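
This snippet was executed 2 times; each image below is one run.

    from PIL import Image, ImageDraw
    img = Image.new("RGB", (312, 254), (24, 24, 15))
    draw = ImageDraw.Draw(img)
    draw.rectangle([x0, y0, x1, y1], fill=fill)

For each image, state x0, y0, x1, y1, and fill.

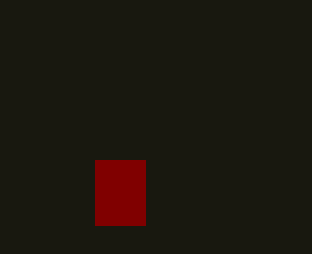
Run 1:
x0 = 95, y0 = 160, x1 = 145, y1 = 225, fill = 'maroon'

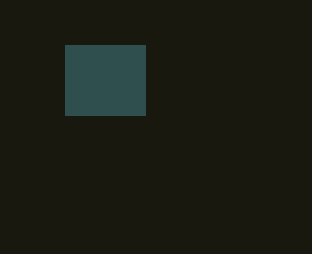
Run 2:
x0 = 65, y0 = 45, x1 = 145, y1 = 115, fill = 'darkslategray'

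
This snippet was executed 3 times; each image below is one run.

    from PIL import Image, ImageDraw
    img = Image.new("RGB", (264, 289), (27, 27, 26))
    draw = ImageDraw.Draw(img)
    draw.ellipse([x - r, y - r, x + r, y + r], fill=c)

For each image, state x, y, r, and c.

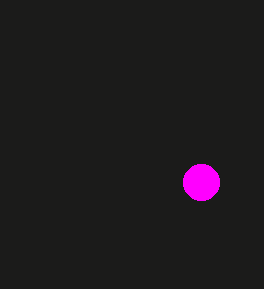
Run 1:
x = 201
y = 182
r = 18
c = 'magenta'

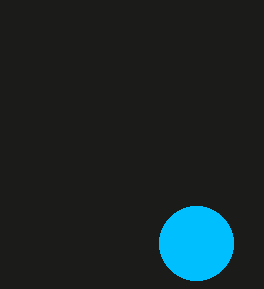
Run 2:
x = 196
y = 243
r = 37
c = 'deepskyblue'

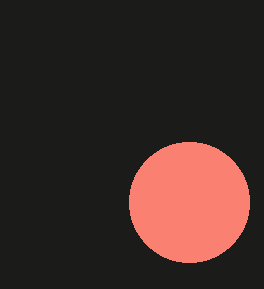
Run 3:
x = 189, y = 202, r = 60, c = 'salmon'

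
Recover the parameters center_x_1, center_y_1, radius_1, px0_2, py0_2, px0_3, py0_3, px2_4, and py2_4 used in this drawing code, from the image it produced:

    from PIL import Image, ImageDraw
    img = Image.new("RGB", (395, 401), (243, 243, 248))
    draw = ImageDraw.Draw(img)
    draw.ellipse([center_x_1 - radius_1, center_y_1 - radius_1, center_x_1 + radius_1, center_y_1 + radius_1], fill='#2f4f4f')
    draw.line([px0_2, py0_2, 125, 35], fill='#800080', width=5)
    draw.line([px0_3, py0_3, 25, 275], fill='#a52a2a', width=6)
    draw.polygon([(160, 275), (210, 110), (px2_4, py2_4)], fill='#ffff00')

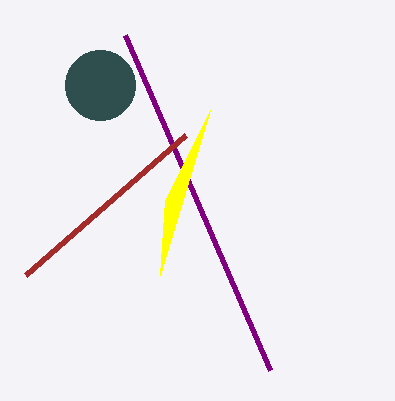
center_x_1 = 100; center_y_1 = 85; radius_1 = 35; px0_2 = 270; py0_2 = 370; px0_3 = 185; py0_3 = 135; px2_4 = 165; py2_4 = 200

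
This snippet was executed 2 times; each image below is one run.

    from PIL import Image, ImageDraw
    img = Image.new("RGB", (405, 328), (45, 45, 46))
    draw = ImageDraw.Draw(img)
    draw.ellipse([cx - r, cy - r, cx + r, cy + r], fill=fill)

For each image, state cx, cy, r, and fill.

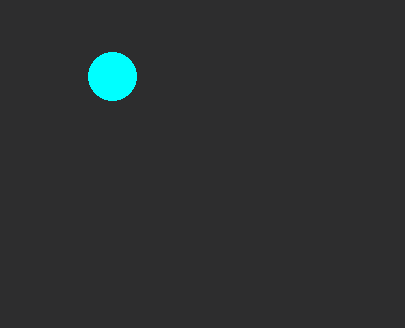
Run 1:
cx = 112, cy = 76, r = 24, fill = 'cyan'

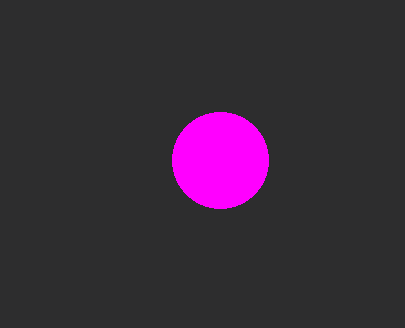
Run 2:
cx = 220
cy = 160
r = 48
fill = 'magenta'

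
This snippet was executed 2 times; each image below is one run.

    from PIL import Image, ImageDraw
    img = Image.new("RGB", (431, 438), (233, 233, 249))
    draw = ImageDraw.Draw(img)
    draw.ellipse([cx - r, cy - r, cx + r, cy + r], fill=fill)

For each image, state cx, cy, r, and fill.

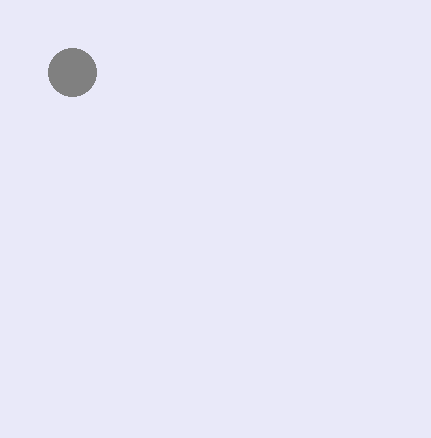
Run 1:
cx = 72
cy = 72
r = 24
fill = 'gray'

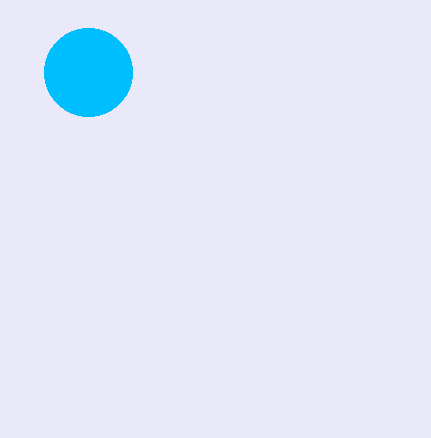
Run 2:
cx = 88
cy = 72
r = 44
fill = 'deepskyblue'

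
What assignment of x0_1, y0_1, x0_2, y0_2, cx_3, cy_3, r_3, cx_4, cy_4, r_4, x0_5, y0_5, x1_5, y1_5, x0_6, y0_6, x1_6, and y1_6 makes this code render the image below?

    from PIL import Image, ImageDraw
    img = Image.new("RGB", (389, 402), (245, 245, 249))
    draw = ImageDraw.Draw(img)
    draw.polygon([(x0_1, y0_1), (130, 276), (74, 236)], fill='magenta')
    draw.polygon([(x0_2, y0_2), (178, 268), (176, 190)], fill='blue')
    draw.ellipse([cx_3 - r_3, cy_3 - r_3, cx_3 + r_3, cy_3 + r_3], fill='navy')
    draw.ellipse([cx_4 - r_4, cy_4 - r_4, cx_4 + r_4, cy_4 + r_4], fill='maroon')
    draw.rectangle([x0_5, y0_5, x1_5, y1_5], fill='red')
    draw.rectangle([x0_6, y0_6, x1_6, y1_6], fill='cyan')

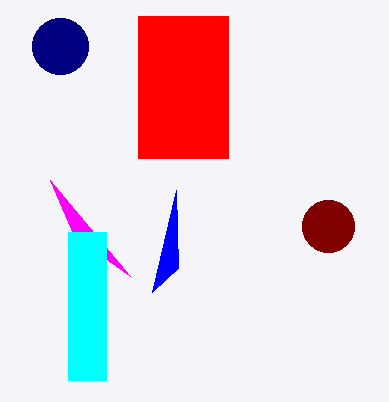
x0_1 = 50; y0_1 = 180; x0_2 = 152; y0_2 = 292; cx_3 = 60; cy_3 = 46; r_3 = 28; cx_4 = 328; cy_4 = 226; r_4 = 26; x0_5 = 138; y0_5 = 16; x1_5 = 228; y1_5 = 158; x0_6 = 68; y0_6 = 232; x1_6 = 106; y1_6 = 380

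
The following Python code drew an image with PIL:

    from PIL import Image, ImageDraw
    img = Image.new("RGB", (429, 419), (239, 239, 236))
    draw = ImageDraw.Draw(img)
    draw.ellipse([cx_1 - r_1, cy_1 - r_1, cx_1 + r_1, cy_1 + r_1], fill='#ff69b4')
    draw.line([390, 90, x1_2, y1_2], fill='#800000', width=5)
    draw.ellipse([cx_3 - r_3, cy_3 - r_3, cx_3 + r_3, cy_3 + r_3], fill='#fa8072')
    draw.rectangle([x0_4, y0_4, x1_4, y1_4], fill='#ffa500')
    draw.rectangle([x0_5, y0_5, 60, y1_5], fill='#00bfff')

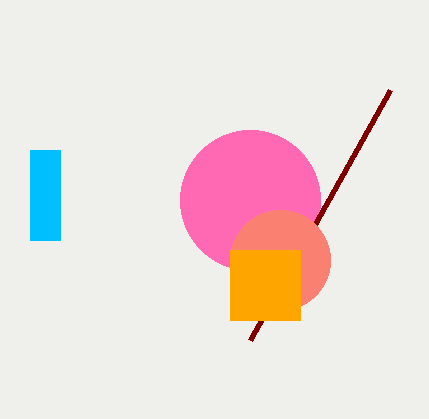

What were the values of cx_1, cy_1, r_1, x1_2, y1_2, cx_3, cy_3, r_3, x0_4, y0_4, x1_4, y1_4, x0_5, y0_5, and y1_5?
cx_1 = 250; cy_1 = 200; r_1 = 70; x1_2 = 250; y1_2 = 340; cx_3 = 280; cy_3 = 260; r_3 = 50; x0_4 = 230; y0_4 = 250; x1_4 = 300; y1_4 = 320; x0_5 = 30; y0_5 = 150; y1_5 = 240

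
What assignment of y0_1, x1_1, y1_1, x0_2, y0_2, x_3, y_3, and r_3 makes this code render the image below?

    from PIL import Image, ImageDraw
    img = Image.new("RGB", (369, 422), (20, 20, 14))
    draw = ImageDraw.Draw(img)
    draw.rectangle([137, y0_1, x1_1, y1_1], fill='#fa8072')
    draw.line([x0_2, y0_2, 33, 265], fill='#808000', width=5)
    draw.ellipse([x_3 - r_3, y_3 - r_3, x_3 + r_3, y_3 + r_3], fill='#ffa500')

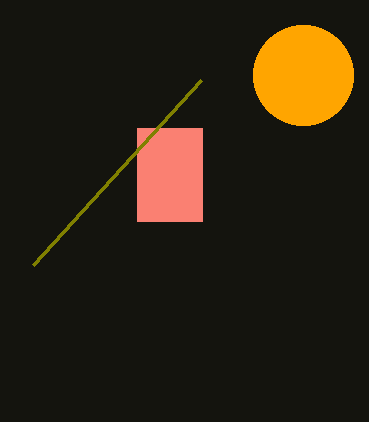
y0_1 = 128, x1_1 = 202, y1_1 = 221, x0_2 = 201, y0_2 = 80, x_3 = 303, y_3 = 75, r_3 = 50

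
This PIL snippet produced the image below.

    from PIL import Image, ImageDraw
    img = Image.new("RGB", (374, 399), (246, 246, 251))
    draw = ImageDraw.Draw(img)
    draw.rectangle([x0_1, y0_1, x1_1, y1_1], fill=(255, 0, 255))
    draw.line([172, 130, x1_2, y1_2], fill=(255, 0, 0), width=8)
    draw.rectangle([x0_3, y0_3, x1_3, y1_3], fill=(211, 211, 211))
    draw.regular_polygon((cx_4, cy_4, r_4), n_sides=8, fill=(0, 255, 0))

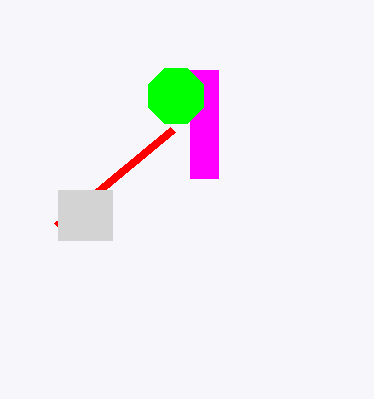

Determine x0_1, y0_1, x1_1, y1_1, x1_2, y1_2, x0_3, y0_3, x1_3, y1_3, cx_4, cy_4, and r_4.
x0_1 = 190, y0_1 = 70, x1_1 = 218, y1_1 = 178, x1_2 = 56, y1_2 = 226, x0_3 = 58, y0_3 = 190, x1_3 = 112, y1_3 = 240, cx_4 = 176, cy_4 = 96, r_4 = 30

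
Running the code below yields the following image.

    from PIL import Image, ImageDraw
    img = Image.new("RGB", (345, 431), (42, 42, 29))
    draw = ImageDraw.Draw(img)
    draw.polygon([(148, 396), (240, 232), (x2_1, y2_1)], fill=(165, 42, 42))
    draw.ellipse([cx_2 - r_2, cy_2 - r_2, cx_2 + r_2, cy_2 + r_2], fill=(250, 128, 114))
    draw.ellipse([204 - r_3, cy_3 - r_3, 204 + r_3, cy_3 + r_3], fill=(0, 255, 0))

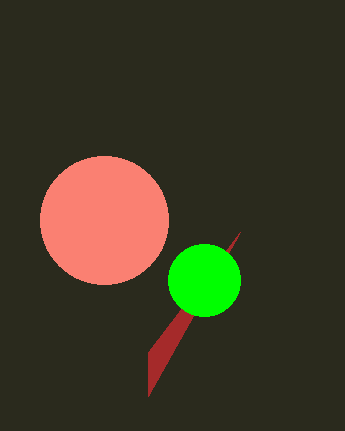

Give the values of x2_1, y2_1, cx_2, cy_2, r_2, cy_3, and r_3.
x2_1 = 148; y2_1 = 352; cx_2 = 104; cy_2 = 220; r_2 = 64; cy_3 = 280; r_3 = 36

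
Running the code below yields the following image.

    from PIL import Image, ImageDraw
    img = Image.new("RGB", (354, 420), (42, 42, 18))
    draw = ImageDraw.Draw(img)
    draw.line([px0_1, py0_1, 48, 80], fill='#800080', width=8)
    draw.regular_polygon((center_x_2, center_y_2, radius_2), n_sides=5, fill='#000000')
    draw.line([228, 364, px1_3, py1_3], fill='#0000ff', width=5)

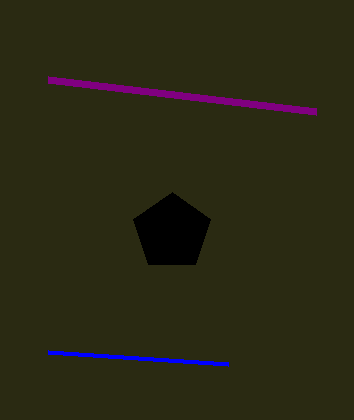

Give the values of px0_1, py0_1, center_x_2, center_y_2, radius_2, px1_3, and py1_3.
px0_1 = 316
py0_1 = 112
center_x_2 = 172
center_y_2 = 232
radius_2 = 40
px1_3 = 48
py1_3 = 352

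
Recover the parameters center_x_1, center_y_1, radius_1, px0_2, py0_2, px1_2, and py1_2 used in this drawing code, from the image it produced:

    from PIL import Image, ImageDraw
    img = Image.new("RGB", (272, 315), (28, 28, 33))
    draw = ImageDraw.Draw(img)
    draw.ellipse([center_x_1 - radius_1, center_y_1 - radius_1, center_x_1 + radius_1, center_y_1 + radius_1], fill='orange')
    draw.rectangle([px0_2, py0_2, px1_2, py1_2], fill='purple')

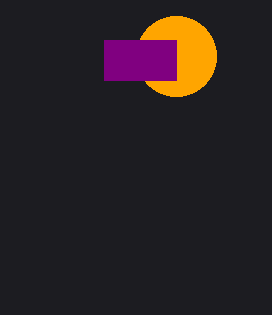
center_x_1 = 176
center_y_1 = 56
radius_1 = 40
px0_2 = 104
py0_2 = 40
px1_2 = 176
py1_2 = 80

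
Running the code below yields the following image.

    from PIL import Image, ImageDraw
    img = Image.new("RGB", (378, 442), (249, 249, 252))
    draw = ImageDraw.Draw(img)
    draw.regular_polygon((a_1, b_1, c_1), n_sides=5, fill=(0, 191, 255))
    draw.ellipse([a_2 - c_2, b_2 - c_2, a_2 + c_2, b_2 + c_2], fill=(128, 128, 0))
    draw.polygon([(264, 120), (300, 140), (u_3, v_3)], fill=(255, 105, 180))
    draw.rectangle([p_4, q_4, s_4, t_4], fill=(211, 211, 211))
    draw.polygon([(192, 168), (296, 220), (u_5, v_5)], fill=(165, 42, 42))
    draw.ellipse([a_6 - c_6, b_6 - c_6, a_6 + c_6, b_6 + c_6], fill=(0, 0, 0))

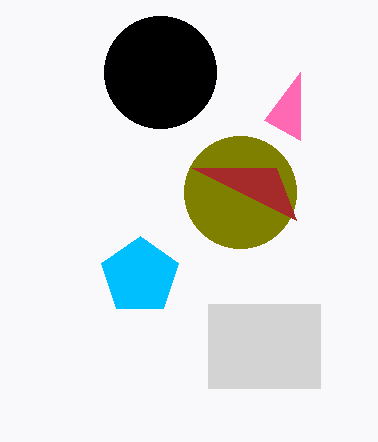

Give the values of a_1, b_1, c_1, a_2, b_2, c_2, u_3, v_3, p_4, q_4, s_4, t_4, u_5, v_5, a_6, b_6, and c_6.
a_1 = 140
b_1 = 276
c_1 = 40
a_2 = 240
b_2 = 192
c_2 = 56
u_3 = 300
v_3 = 72
p_4 = 208
q_4 = 304
s_4 = 320
t_4 = 388
u_5 = 276
v_5 = 168
a_6 = 160
b_6 = 72
c_6 = 56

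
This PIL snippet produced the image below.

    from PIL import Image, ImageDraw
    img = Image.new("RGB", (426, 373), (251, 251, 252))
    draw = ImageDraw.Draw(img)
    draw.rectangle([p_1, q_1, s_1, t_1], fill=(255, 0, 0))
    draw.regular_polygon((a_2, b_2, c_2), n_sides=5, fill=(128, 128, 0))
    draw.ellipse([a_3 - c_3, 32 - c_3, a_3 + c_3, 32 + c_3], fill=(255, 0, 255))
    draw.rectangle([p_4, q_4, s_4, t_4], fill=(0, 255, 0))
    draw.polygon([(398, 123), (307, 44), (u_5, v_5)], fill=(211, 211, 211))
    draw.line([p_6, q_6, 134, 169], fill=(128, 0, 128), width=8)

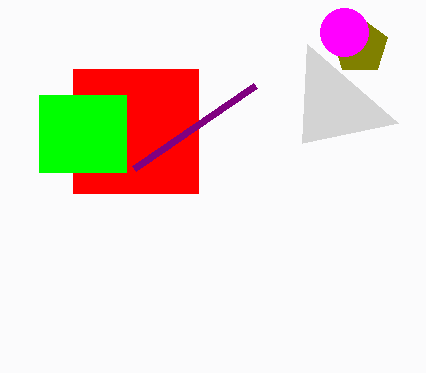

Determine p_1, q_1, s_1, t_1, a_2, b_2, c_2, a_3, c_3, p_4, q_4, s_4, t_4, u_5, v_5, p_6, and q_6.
p_1 = 73; q_1 = 69; s_1 = 198; t_1 = 193; a_2 = 360; b_2 = 46; c_2 = 29; a_3 = 344; c_3 = 24; p_4 = 39; q_4 = 95; s_4 = 126; t_4 = 172; u_5 = 302; v_5 = 143; p_6 = 255; q_6 = 86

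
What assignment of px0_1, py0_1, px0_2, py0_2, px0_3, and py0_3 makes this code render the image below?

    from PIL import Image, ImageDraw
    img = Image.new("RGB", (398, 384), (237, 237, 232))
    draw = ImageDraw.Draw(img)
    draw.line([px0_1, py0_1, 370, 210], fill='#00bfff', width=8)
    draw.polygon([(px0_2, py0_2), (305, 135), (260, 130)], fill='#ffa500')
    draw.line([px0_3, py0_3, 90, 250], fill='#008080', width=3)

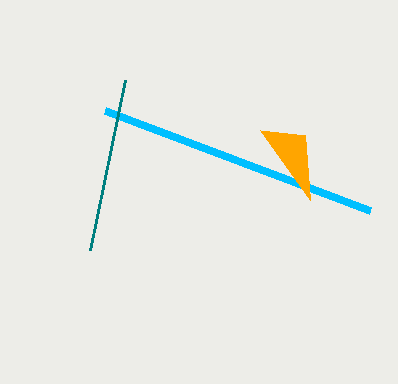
px0_1 = 105
py0_1 = 110
px0_2 = 310
py0_2 = 200
px0_3 = 125
py0_3 = 80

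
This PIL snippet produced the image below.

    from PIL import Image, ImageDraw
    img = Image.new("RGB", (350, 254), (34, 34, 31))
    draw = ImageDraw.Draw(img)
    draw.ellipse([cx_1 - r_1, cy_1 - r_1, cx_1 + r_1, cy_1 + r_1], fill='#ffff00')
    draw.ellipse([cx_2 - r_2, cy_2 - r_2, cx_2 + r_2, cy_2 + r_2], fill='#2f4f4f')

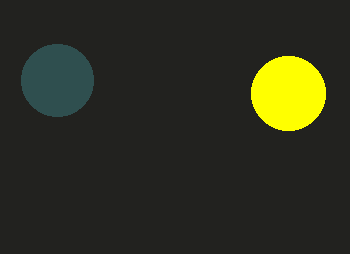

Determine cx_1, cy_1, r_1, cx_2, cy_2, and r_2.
cx_1 = 288, cy_1 = 93, r_1 = 37, cx_2 = 57, cy_2 = 80, r_2 = 36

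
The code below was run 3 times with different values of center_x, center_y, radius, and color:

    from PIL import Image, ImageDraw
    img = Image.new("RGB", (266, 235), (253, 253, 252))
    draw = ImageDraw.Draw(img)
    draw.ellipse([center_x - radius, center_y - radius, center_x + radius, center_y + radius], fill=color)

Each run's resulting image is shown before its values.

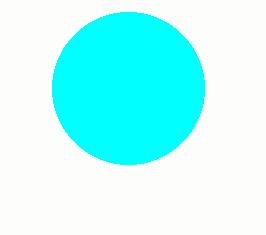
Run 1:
center_x = 128
center_y = 88
radius = 76
color = 'cyan'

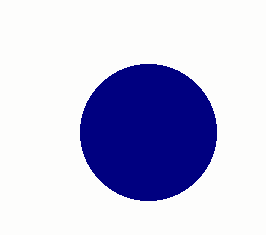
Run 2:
center_x = 148
center_y = 132
radius = 68
color = 'navy'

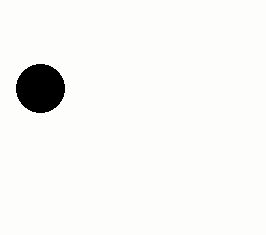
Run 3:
center_x = 40, center_y = 88, radius = 24, color = 'black'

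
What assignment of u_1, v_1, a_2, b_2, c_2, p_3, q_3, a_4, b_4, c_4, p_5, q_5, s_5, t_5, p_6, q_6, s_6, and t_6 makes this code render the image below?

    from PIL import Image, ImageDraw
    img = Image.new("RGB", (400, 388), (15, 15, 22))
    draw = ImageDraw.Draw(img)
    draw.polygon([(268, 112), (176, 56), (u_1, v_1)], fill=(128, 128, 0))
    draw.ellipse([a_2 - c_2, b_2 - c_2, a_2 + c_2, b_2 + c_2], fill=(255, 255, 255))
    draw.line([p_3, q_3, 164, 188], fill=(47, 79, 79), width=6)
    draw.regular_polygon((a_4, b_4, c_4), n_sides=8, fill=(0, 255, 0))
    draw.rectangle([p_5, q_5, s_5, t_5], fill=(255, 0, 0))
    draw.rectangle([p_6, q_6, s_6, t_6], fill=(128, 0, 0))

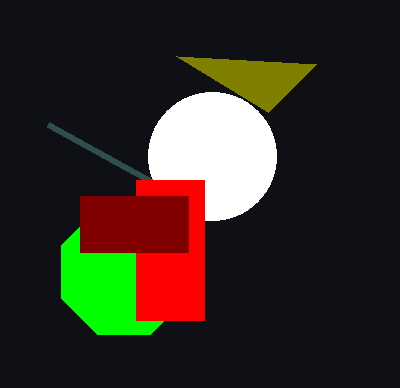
u_1 = 316
v_1 = 64
a_2 = 212
b_2 = 156
c_2 = 64
p_3 = 48
q_3 = 124
a_4 = 124
b_4 = 272
c_4 = 68
p_5 = 136
q_5 = 180
s_5 = 204
t_5 = 320
p_6 = 80
q_6 = 196
s_6 = 188
t_6 = 252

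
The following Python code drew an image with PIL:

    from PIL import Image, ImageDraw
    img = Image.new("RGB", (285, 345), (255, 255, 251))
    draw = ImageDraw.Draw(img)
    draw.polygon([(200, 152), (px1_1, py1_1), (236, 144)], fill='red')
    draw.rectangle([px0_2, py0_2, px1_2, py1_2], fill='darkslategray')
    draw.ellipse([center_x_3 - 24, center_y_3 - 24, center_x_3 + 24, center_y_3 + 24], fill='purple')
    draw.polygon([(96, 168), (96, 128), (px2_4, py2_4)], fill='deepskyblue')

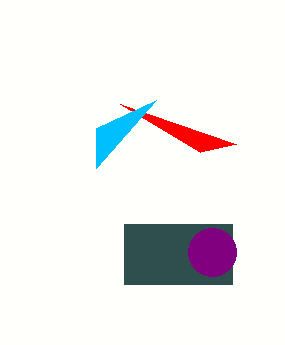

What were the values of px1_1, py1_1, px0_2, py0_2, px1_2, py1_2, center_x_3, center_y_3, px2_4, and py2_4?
px1_1 = 120
py1_1 = 104
px0_2 = 124
py0_2 = 224
px1_2 = 232
py1_2 = 284
center_x_3 = 212
center_y_3 = 252
px2_4 = 156
py2_4 = 100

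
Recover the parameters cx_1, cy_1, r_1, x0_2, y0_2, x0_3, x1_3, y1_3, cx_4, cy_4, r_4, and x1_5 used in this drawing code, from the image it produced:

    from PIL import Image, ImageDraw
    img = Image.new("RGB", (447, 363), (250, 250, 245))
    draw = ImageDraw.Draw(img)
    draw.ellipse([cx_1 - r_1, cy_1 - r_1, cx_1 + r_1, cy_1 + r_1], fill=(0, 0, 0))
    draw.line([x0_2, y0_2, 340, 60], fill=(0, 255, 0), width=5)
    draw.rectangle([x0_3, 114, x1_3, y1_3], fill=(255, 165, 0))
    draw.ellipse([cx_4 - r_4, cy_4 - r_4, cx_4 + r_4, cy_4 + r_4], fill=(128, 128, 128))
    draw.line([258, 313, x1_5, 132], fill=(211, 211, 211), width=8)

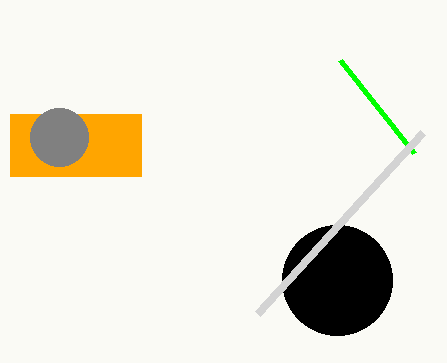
cx_1 = 337; cy_1 = 280; r_1 = 55; x0_2 = 414; y0_2 = 153; x0_3 = 10; x1_3 = 141; y1_3 = 176; cx_4 = 59; cy_4 = 137; r_4 = 29; x1_5 = 423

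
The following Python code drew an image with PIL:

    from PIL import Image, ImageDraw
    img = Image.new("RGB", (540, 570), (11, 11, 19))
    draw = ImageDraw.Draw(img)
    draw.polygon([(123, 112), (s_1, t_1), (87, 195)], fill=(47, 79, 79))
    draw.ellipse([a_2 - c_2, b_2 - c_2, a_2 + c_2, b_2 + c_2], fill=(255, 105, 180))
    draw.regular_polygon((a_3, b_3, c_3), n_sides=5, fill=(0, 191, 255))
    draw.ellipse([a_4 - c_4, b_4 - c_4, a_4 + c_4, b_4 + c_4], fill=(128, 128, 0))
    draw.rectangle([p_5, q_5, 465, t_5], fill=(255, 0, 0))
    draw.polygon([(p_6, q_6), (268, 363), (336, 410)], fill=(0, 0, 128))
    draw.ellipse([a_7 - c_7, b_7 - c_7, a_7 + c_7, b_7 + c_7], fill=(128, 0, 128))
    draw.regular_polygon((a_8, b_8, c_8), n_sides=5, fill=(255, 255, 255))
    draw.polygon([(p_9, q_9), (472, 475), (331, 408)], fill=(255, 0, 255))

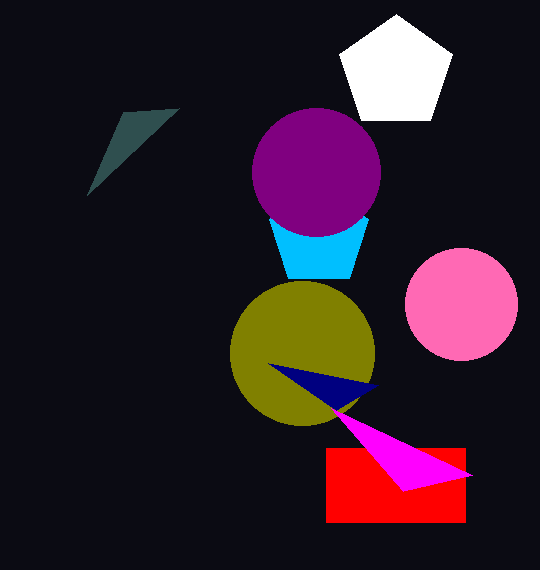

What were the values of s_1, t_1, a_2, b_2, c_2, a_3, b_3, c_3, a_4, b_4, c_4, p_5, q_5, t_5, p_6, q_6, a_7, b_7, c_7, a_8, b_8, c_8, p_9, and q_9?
s_1 = 179, t_1 = 108, a_2 = 461, b_2 = 304, c_2 = 56, a_3 = 319, b_3 = 236, c_3 = 52, a_4 = 302, b_4 = 353, c_4 = 72, p_5 = 326, q_5 = 448, t_5 = 522, p_6 = 378, q_6 = 385, a_7 = 316, b_7 = 172, c_7 = 64, a_8 = 396, b_8 = 73, c_8 = 59, p_9 = 403, q_9 = 491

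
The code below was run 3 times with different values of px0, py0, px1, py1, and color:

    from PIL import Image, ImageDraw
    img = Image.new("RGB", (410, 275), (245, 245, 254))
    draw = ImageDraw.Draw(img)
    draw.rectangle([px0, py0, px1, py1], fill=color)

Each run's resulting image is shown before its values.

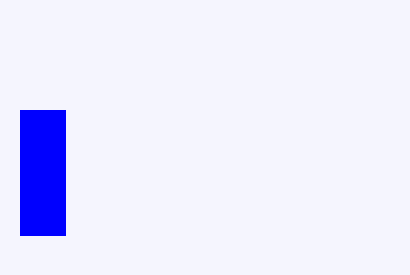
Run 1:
px0 = 20, py0 = 110, px1 = 65, py1 = 235, color = 'blue'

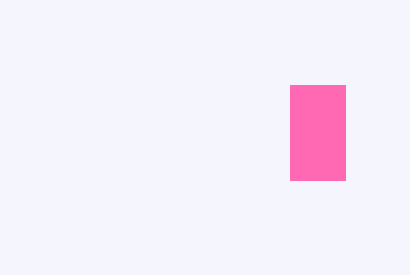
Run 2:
px0 = 290; py0 = 85; px1 = 345; py1 = 180; color = 'hotpink'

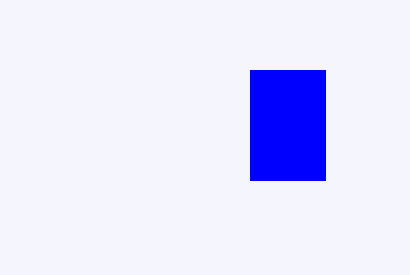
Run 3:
px0 = 250
py0 = 70
px1 = 325
py1 = 180
color = 'blue'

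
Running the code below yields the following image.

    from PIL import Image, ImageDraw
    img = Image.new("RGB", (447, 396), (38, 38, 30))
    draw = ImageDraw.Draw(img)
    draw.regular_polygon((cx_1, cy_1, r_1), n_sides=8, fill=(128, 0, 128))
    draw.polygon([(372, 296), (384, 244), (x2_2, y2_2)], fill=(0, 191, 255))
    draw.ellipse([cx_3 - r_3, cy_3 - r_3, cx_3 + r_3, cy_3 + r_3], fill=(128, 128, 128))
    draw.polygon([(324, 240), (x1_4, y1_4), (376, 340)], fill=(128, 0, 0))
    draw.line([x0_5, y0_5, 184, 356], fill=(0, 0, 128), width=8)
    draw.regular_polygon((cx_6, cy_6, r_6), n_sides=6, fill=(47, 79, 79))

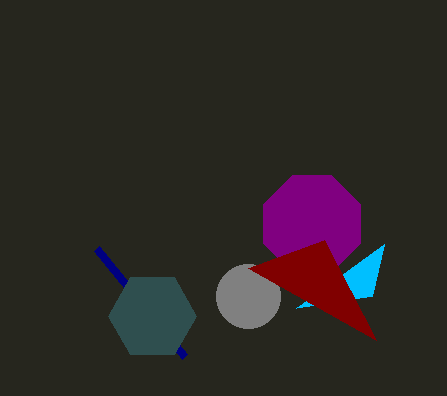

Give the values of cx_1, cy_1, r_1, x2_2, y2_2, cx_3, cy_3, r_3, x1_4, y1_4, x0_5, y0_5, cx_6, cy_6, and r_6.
cx_1 = 312, cy_1 = 224, r_1 = 52, x2_2 = 296, y2_2 = 308, cx_3 = 248, cy_3 = 296, r_3 = 32, x1_4 = 248, y1_4 = 268, x0_5 = 96, y0_5 = 248, cx_6 = 152, cy_6 = 316, r_6 = 44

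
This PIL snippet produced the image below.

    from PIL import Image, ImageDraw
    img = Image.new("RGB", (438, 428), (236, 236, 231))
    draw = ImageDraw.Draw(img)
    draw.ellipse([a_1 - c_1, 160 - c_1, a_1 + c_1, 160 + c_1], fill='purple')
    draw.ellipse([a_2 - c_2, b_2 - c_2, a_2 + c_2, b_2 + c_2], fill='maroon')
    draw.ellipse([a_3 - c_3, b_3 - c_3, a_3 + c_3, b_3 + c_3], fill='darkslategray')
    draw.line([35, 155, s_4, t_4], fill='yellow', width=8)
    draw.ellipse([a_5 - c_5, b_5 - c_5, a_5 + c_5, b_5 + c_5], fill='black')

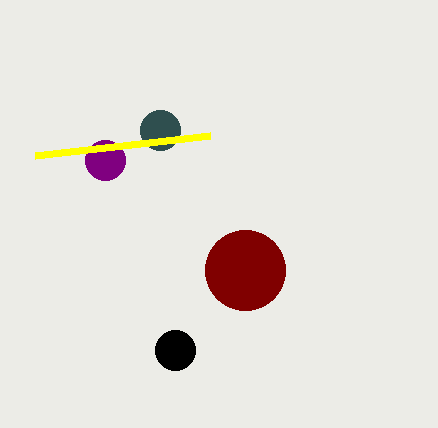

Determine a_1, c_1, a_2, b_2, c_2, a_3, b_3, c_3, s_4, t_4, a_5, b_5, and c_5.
a_1 = 105, c_1 = 20, a_2 = 245, b_2 = 270, c_2 = 40, a_3 = 160, b_3 = 130, c_3 = 20, s_4 = 210, t_4 = 135, a_5 = 175, b_5 = 350, c_5 = 20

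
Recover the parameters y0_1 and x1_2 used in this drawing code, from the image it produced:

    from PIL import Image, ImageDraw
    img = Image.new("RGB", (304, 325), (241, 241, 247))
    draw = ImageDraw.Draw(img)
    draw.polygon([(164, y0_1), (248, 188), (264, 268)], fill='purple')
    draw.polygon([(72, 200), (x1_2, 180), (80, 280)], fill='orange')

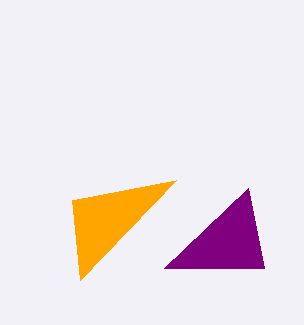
y0_1 = 268, x1_2 = 176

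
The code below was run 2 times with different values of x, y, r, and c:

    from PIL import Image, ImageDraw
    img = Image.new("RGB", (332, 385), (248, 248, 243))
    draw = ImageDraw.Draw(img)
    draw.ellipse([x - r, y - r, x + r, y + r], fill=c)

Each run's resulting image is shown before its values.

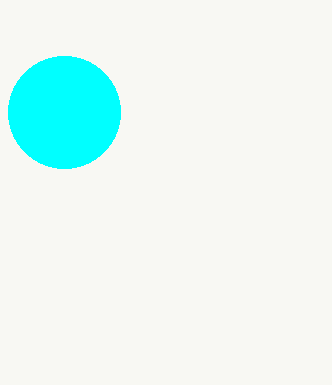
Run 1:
x = 64, y = 112, r = 56, c = 'cyan'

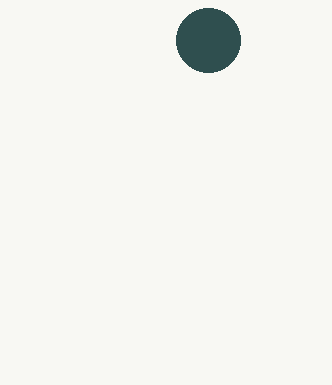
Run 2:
x = 208, y = 40, r = 32, c = 'darkslategray'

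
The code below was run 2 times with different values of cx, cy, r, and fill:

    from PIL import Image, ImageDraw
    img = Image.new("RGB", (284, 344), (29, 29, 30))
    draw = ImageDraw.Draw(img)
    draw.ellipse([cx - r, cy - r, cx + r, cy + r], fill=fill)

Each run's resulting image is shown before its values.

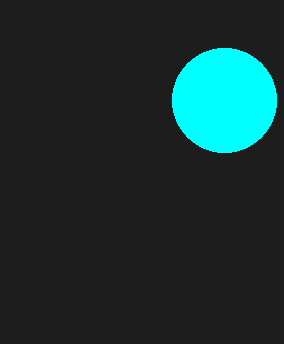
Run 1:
cx = 224; cy = 100; r = 52; fill = 'cyan'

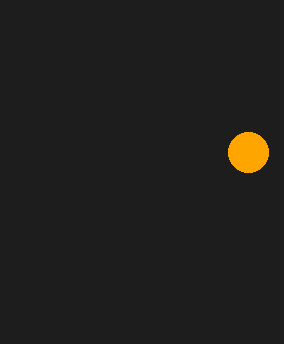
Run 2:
cx = 248; cy = 152; r = 20; fill = 'orange'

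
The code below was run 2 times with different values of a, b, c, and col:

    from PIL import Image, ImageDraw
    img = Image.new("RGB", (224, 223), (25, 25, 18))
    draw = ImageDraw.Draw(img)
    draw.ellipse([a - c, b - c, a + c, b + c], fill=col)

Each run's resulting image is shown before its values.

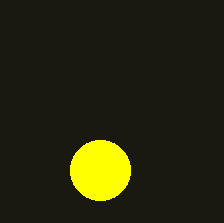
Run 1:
a = 100
b = 170
c = 30
col = 'yellow'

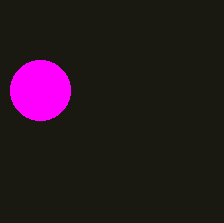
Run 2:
a = 40
b = 90
c = 30
col = 'magenta'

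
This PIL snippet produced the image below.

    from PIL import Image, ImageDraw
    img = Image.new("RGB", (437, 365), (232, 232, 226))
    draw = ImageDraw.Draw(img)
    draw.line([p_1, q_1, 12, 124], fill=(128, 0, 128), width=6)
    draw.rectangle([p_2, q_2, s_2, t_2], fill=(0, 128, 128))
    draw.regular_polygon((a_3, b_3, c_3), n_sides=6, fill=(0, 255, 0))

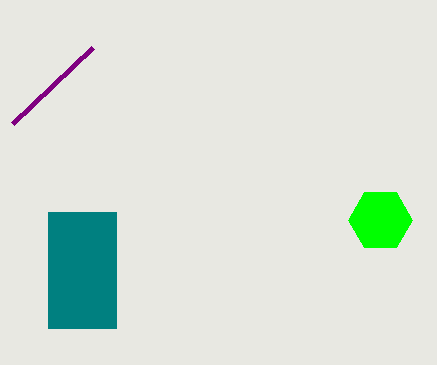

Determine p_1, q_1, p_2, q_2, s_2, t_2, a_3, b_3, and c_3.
p_1 = 92, q_1 = 48, p_2 = 48, q_2 = 212, s_2 = 116, t_2 = 328, a_3 = 380, b_3 = 220, c_3 = 32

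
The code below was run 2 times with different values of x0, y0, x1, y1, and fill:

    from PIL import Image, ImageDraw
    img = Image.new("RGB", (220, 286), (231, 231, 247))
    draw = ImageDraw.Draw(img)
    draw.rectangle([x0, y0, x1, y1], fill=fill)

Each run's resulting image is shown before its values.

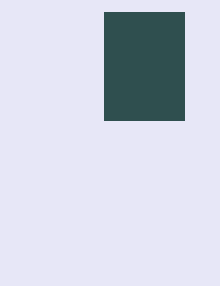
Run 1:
x0 = 104
y0 = 12
x1 = 184
y1 = 120
fill = 'darkslategray'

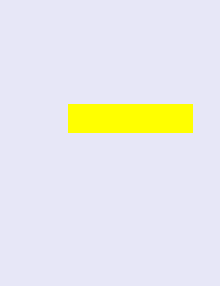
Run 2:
x0 = 68; y0 = 104; x1 = 192; y1 = 132; fill = 'yellow'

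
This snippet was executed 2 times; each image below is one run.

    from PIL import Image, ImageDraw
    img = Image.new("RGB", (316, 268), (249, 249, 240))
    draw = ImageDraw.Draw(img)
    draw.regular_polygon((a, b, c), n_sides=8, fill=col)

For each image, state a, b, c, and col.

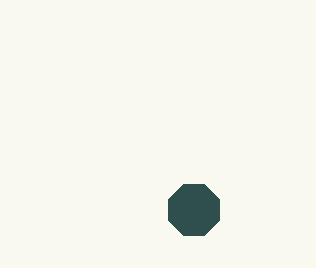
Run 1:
a = 194
b = 210
c = 28
col = 'darkslategray'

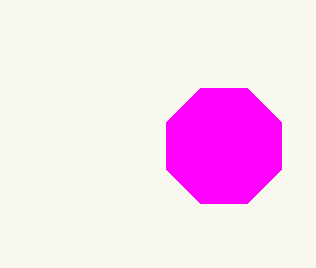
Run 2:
a = 224, b = 146, c = 62, col = 'magenta'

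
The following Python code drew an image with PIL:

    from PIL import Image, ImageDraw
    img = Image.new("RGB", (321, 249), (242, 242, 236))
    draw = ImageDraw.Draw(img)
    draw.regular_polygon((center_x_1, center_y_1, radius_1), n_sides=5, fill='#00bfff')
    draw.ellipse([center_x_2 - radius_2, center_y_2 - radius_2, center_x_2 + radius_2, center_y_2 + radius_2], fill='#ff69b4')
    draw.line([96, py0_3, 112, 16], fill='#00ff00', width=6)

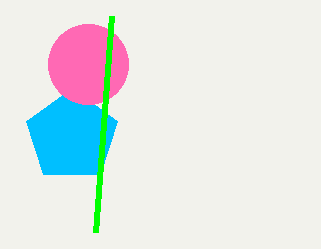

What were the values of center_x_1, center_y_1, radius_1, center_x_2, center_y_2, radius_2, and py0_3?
center_x_1 = 72; center_y_1 = 136; radius_1 = 48; center_x_2 = 88; center_y_2 = 64; radius_2 = 40; py0_3 = 232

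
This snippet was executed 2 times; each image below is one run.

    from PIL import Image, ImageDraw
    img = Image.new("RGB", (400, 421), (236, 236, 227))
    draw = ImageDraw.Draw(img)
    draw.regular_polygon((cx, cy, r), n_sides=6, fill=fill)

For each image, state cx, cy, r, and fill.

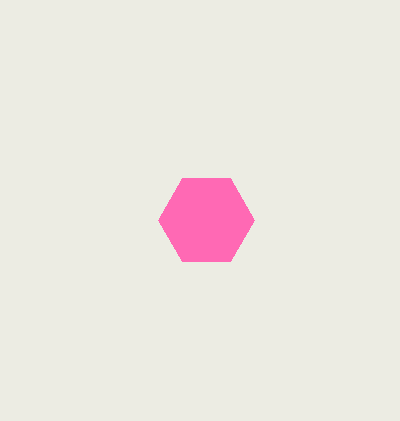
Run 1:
cx = 206; cy = 220; r = 48; fill = 'hotpink'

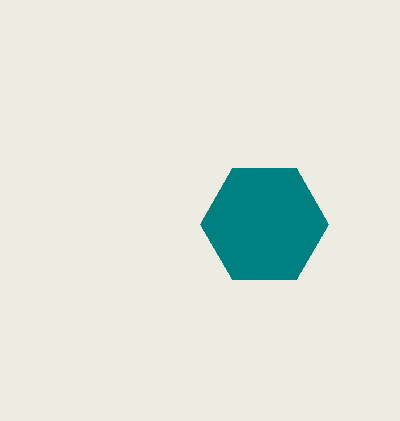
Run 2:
cx = 264, cy = 224, r = 64, fill = 'teal'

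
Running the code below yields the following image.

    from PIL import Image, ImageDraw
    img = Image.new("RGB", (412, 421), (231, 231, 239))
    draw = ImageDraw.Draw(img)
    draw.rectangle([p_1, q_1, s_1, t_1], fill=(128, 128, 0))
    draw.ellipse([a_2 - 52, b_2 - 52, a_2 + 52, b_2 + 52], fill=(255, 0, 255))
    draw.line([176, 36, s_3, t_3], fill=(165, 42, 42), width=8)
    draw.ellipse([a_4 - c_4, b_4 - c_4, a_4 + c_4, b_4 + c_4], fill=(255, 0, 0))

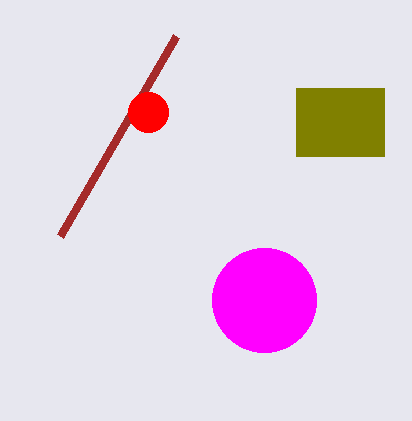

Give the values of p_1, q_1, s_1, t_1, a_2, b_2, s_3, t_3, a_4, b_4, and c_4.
p_1 = 296, q_1 = 88, s_1 = 384, t_1 = 156, a_2 = 264, b_2 = 300, s_3 = 60, t_3 = 236, a_4 = 148, b_4 = 112, c_4 = 20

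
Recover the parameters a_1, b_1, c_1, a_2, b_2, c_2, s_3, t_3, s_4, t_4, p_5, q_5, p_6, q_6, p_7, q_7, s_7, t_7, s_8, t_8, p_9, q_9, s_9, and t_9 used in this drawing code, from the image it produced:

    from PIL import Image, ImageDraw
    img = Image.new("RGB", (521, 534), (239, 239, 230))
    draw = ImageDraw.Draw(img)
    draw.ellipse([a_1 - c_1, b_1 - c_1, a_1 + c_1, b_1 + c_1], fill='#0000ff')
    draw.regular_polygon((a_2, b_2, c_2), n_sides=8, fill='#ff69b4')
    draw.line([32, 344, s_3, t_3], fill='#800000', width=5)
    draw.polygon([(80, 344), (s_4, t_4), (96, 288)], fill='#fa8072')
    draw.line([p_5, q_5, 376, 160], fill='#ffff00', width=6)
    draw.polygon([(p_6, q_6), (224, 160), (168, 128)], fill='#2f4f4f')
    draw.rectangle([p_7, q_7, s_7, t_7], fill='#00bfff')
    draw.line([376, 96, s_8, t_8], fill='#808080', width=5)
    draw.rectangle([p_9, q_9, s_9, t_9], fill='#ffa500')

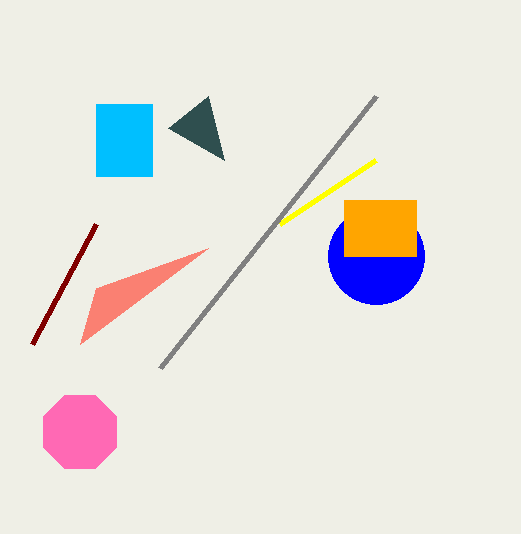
a_1 = 376
b_1 = 256
c_1 = 48
a_2 = 80
b_2 = 432
c_2 = 40
s_3 = 96
t_3 = 224
s_4 = 208
t_4 = 248
p_5 = 280
q_5 = 224
p_6 = 208
q_6 = 96
p_7 = 96
q_7 = 104
s_7 = 152
t_7 = 176
s_8 = 160
t_8 = 368
p_9 = 344
q_9 = 200
s_9 = 416
t_9 = 256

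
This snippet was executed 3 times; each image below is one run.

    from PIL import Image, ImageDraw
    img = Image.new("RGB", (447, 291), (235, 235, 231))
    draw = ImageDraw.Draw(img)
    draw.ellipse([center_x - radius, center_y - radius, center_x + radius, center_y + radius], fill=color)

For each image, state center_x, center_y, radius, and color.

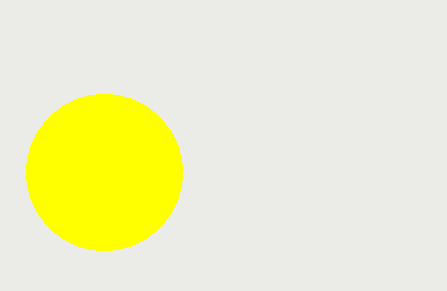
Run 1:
center_x = 104
center_y = 172
radius = 78
color = 'yellow'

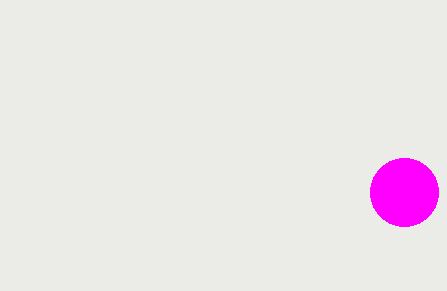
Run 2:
center_x = 404; center_y = 192; radius = 34; color = 'magenta'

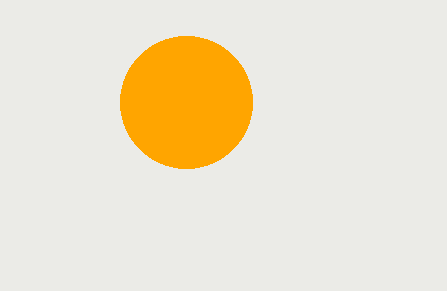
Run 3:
center_x = 186
center_y = 102
radius = 66
color = 'orange'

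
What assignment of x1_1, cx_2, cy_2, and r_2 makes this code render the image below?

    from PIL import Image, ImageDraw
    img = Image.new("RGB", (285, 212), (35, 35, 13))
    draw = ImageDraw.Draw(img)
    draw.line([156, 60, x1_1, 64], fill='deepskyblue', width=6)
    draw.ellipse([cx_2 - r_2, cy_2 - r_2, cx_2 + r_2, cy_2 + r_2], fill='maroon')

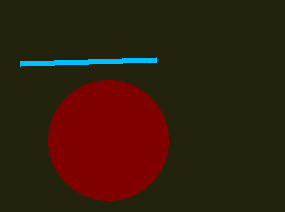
x1_1 = 20
cx_2 = 108
cy_2 = 140
r_2 = 60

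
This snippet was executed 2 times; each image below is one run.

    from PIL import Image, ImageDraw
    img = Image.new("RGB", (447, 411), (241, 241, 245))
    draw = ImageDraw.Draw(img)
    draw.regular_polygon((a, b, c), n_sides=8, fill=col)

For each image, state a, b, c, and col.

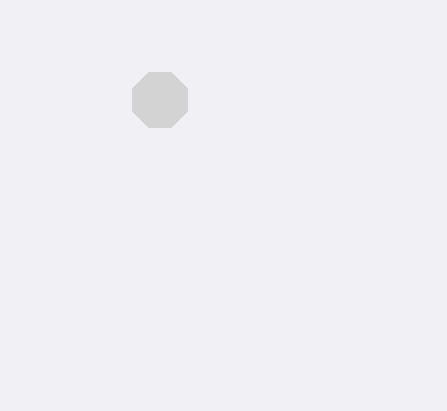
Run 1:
a = 160, b = 100, c = 30, col = 'lightgray'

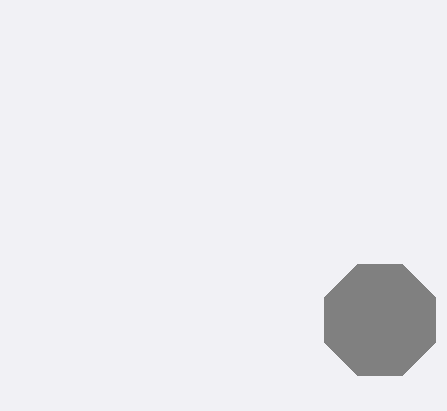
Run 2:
a = 380; b = 320; c = 60; col = 'gray'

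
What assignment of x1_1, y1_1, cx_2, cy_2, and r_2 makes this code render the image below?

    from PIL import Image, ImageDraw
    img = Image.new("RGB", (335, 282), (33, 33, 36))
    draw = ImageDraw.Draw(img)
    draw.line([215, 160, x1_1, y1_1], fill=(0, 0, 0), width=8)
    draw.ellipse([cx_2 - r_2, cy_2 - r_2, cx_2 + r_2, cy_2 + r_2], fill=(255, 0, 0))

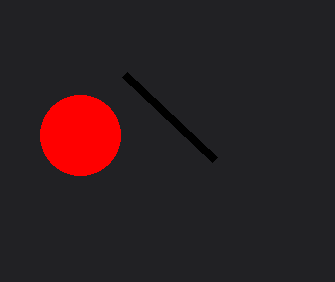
x1_1 = 125
y1_1 = 75
cx_2 = 80
cy_2 = 135
r_2 = 40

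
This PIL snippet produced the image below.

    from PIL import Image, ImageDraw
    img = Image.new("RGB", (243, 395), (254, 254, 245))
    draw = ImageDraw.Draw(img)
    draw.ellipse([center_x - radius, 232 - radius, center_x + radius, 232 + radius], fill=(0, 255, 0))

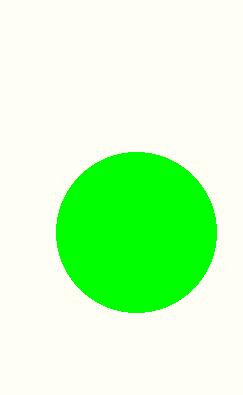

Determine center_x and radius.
center_x = 136
radius = 80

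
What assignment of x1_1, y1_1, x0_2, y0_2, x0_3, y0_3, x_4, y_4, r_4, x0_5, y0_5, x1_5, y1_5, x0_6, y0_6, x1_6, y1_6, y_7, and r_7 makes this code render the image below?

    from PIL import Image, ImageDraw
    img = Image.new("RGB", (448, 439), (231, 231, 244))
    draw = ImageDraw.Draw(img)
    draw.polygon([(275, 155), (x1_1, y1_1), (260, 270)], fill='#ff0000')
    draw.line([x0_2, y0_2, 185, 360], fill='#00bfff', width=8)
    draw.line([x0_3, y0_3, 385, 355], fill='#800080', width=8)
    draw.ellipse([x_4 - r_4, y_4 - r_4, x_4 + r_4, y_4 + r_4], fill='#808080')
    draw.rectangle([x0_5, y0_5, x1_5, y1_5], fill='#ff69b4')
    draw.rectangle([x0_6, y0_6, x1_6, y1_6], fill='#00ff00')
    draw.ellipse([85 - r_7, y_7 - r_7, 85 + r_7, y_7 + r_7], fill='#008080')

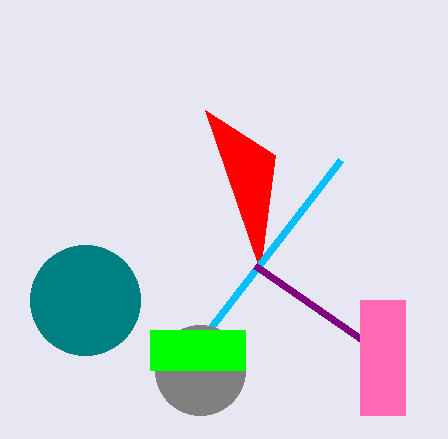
x1_1 = 205, y1_1 = 110, x0_2 = 340, y0_2 = 160, x0_3 = 255, y0_3 = 265, x_4 = 200, y_4 = 370, r_4 = 45, x0_5 = 360, y0_5 = 300, x1_5 = 405, y1_5 = 415, x0_6 = 150, y0_6 = 330, x1_6 = 245, y1_6 = 370, y_7 = 300, r_7 = 55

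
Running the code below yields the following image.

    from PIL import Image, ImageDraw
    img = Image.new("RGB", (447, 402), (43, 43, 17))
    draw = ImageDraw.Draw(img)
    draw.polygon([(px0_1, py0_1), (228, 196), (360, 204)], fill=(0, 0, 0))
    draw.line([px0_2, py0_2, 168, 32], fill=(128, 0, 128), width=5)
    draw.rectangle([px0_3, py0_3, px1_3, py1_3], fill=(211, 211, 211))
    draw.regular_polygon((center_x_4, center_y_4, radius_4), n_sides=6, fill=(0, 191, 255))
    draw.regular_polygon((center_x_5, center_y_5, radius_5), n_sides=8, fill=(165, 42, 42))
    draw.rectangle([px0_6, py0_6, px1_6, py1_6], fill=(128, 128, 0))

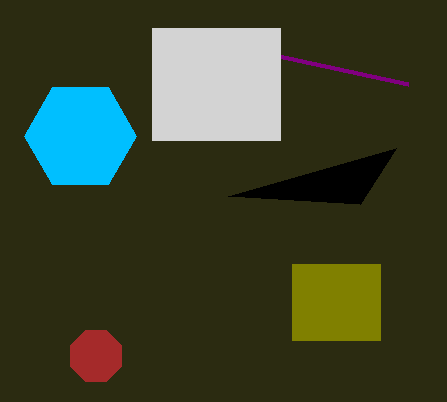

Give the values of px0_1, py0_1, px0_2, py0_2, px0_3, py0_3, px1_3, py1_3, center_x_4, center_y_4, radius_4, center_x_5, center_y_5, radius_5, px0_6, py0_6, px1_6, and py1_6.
px0_1 = 396, py0_1 = 148, px0_2 = 408, py0_2 = 84, px0_3 = 152, py0_3 = 28, px1_3 = 280, py1_3 = 140, center_x_4 = 80, center_y_4 = 136, radius_4 = 56, center_x_5 = 96, center_y_5 = 356, radius_5 = 28, px0_6 = 292, py0_6 = 264, px1_6 = 380, py1_6 = 340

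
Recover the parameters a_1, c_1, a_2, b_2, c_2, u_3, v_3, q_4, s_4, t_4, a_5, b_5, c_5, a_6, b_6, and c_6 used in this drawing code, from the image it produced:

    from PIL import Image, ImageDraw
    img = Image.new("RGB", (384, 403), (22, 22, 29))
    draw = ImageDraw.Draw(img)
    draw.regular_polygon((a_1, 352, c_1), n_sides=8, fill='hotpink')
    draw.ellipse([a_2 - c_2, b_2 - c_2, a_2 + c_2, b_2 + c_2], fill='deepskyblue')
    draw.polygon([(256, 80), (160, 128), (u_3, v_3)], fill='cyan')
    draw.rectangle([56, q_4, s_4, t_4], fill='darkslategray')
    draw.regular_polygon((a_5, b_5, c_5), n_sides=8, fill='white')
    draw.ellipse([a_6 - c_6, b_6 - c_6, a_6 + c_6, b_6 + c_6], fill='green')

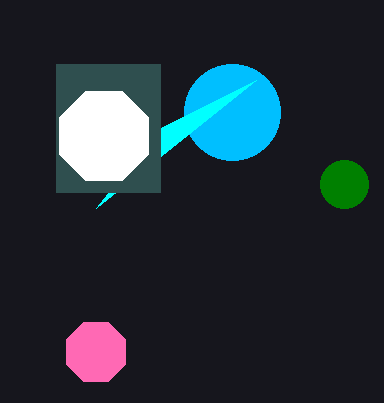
a_1 = 96
c_1 = 32
a_2 = 232
b_2 = 112
c_2 = 48
u_3 = 96
v_3 = 208
q_4 = 64
s_4 = 160
t_4 = 192
a_5 = 104
b_5 = 136
c_5 = 48
a_6 = 344
b_6 = 184
c_6 = 24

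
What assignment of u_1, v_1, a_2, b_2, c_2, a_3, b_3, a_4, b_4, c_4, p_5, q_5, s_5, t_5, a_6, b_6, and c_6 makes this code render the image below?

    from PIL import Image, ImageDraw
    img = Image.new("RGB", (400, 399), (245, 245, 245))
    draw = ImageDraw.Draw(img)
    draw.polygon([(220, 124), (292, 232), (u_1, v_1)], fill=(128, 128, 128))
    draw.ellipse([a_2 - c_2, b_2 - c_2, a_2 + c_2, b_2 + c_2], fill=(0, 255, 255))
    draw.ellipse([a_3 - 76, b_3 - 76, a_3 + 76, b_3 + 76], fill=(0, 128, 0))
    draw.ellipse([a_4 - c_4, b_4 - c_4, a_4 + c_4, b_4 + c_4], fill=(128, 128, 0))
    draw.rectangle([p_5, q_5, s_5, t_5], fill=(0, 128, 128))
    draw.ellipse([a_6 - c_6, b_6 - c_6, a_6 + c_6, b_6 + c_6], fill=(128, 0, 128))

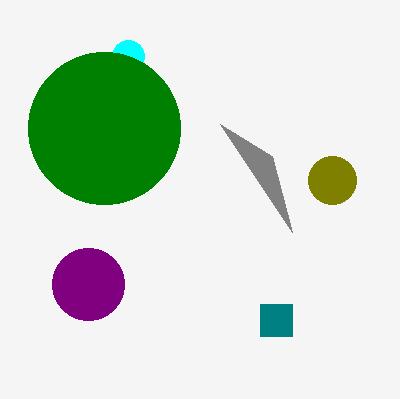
u_1 = 272; v_1 = 156; a_2 = 128; b_2 = 56; c_2 = 16; a_3 = 104; b_3 = 128; a_4 = 332; b_4 = 180; c_4 = 24; p_5 = 260; q_5 = 304; s_5 = 292; t_5 = 336; a_6 = 88; b_6 = 284; c_6 = 36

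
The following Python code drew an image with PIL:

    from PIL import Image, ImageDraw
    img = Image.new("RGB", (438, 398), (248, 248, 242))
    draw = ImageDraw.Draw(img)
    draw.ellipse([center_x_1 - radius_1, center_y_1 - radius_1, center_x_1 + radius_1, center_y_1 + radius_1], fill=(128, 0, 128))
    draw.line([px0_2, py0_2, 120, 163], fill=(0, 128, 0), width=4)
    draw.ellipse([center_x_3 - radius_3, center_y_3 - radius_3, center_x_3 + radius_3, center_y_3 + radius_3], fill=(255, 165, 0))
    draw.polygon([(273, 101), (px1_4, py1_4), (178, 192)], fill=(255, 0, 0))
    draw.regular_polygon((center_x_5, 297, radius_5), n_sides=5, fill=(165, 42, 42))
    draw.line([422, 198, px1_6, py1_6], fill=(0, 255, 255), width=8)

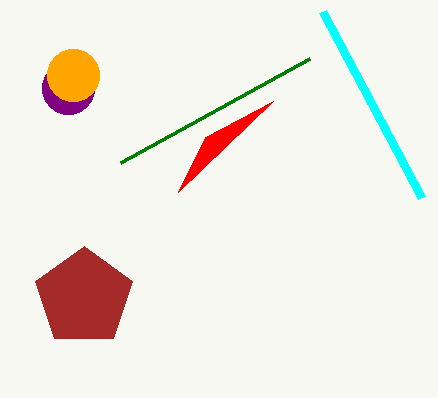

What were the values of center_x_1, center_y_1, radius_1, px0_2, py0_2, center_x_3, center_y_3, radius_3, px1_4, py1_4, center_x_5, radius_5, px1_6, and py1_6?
center_x_1 = 68, center_y_1 = 88, radius_1 = 26, px0_2 = 309, py0_2 = 59, center_x_3 = 73, center_y_3 = 75, radius_3 = 26, px1_4 = 205, py1_4 = 137, center_x_5 = 84, radius_5 = 51, px1_6 = 323, py1_6 = 12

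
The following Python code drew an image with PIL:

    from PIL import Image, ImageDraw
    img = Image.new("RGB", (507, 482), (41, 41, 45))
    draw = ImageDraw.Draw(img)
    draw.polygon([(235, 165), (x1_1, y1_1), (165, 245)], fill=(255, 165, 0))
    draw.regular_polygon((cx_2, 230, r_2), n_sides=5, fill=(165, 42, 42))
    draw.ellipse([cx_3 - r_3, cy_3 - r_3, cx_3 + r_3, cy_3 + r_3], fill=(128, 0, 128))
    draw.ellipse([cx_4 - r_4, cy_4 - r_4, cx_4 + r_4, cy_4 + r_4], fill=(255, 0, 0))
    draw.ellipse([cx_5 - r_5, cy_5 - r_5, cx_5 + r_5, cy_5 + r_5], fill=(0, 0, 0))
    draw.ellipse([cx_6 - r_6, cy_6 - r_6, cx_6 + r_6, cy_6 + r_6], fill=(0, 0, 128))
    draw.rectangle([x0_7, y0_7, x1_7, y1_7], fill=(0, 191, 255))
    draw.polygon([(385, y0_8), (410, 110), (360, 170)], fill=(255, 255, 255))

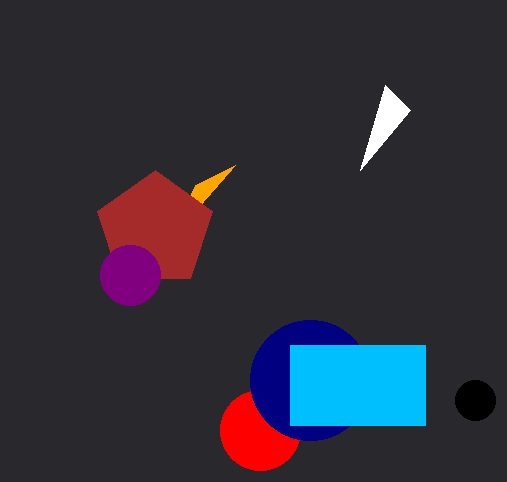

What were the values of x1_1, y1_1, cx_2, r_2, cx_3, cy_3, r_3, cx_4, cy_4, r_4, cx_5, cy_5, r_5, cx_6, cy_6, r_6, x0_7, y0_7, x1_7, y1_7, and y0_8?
x1_1 = 195, y1_1 = 185, cx_2 = 155, r_2 = 60, cx_3 = 130, cy_3 = 275, r_3 = 30, cx_4 = 260, cy_4 = 430, r_4 = 40, cx_5 = 475, cy_5 = 400, r_5 = 20, cx_6 = 310, cy_6 = 380, r_6 = 60, x0_7 = 290, y0_7 = 345, x1_7 = 425, y1_7 = 425, y0_8 = 85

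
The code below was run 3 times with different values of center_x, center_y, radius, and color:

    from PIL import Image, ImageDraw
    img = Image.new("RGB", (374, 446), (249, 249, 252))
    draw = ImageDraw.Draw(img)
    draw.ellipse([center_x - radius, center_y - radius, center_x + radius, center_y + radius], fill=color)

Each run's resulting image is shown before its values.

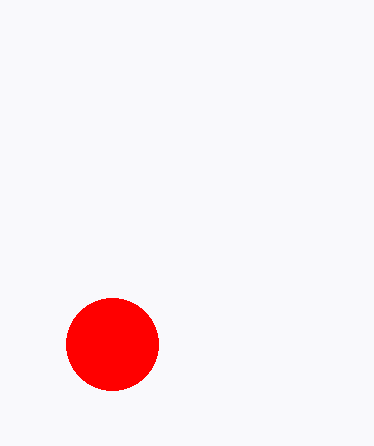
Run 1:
center_x = 112; center_y = 344; radius = 46; color = 'red'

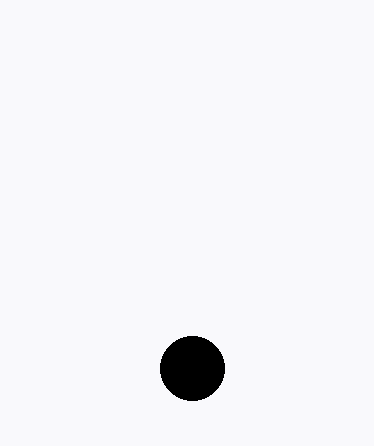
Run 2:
center_x = 192, center_y = 368, radius = 32, color = 'black'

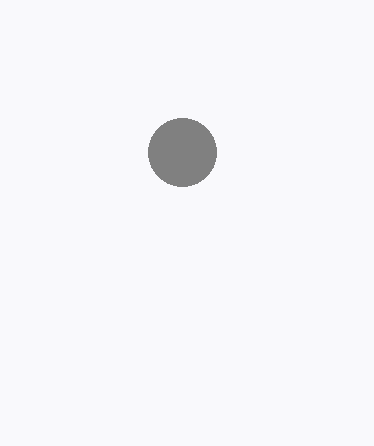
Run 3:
center_x = 182
center_y = 152
radius = 34
color = 'gray'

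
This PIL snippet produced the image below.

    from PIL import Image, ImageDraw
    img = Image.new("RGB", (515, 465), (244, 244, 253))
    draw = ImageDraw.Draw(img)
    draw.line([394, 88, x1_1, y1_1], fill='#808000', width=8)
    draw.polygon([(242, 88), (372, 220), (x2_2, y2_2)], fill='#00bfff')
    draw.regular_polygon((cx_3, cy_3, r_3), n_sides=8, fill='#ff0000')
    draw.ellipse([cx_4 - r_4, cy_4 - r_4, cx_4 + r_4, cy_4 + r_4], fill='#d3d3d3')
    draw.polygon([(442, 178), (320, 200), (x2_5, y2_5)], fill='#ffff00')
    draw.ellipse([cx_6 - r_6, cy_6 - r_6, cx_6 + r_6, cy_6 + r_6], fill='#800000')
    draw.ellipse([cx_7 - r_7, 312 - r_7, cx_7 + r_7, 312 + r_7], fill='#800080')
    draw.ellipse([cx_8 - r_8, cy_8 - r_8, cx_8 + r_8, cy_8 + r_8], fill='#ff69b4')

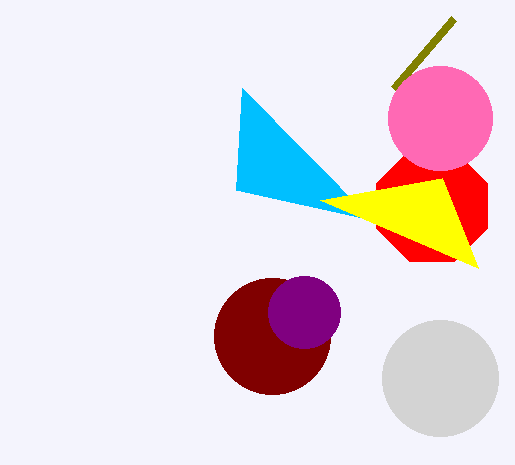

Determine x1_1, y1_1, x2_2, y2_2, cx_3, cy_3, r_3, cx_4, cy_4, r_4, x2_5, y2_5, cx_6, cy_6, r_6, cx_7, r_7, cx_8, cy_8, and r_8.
x1_1 = 454, y1_1 = 18, x2_2 = 236, y2_2 = 190, cx_3 = 432, cy_3 = 206, r_3 = 60, cx_4 = 440, cy_4 = 378, r_4 = 58, x2_5 = 478, y2_5 = 268, cx_6 = 272, cy_6 = 336, r_6 = 58, cx_7 = 304, r_7 = 36, cx_8 = 440, cy_8 = 118, r_8 = 52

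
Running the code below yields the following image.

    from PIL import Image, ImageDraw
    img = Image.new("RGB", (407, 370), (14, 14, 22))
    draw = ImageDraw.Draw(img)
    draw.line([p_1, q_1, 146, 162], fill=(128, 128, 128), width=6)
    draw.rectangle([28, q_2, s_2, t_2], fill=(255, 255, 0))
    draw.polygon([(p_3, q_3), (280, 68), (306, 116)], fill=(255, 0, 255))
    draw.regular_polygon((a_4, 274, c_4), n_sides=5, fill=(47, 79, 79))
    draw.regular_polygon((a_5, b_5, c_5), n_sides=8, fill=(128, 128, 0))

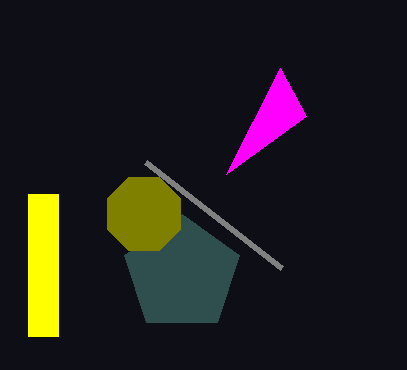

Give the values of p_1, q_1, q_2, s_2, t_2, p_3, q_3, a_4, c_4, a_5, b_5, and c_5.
p_1 = 282
q_1 = 268
q_2 = 194
s_2 = 58
t_2 = 336
p_3 = 226
q_3 = 174
a_4 = 182
c_4 = 60
a_5 = 144
b_5 = 214
c_5 = 40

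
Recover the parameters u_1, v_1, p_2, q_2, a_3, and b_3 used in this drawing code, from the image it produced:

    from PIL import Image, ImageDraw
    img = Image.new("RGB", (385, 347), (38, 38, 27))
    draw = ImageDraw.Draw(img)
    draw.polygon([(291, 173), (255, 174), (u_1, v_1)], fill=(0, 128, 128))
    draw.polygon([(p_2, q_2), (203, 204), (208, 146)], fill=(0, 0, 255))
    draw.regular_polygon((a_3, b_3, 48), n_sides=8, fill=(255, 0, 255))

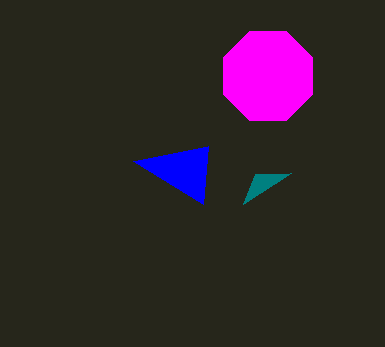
u_1 = 243; v_1 = 204; p_2 = 133; q_2 = 161; a_3 = 268; b_3 = 76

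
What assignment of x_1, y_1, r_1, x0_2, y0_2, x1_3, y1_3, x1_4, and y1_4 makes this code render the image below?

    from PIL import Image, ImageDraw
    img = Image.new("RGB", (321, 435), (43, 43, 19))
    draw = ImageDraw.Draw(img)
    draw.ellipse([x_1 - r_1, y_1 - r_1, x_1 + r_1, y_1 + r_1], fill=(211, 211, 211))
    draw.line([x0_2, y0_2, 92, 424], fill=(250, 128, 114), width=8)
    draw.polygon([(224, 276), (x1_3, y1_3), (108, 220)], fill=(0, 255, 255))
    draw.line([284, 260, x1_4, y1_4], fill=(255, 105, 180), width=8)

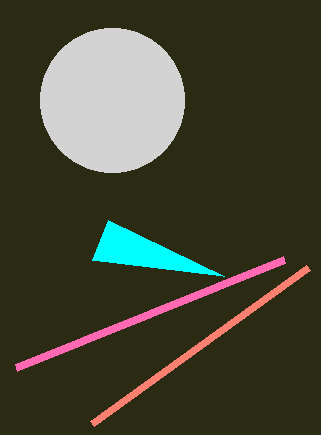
x_1 = 112, y_1 = 100, r_1 = 72, x0_2 = 308, y0_2 = 268, x1_3 = 92, y1_3 = 260, x1_4 = 16, y1_4 = 368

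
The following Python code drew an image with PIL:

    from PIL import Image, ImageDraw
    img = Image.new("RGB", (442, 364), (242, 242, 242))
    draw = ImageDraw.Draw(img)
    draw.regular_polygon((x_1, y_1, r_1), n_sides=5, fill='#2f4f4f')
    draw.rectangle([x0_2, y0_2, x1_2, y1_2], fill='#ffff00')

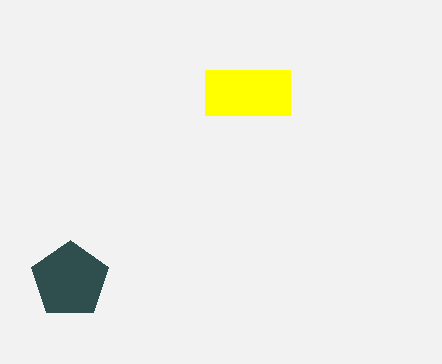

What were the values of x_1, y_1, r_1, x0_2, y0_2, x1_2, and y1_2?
x_1 = 70, y_1 = 280, r_1 = 40, x0_2 = 205, y0_2 = 70, x1_2 = 290, y1_2 = 115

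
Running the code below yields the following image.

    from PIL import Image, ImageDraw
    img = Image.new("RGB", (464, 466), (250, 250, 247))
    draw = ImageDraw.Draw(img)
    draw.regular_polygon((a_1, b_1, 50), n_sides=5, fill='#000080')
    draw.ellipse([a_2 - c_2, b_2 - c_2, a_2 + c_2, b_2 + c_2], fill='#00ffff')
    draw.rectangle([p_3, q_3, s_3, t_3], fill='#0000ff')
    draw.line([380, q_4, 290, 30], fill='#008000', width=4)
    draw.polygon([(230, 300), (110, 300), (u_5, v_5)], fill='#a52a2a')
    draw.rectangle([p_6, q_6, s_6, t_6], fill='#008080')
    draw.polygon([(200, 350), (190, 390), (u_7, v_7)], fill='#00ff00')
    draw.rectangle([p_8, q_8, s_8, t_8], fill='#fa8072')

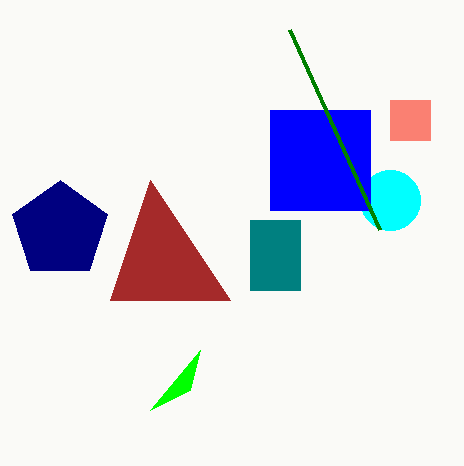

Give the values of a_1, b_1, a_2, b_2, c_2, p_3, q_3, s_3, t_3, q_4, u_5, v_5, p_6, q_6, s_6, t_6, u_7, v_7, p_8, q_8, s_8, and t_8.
a_1 = 60; b_1 = 230; a_2 = 390; b_2 = 200; c_2 = 30; p_3 = 270; q_3 = 110; s_3 = 370; t_3 = 210; q_4 = 230; u_5 = 150; v_5 = 180; p_6 = 250; q_6 = 220; s_6 = 300; t_6 = 290; u_7 = 150; v_7 = 410; p_8 = 390; q_8 = 100; s_8 = 430; t_8 = 140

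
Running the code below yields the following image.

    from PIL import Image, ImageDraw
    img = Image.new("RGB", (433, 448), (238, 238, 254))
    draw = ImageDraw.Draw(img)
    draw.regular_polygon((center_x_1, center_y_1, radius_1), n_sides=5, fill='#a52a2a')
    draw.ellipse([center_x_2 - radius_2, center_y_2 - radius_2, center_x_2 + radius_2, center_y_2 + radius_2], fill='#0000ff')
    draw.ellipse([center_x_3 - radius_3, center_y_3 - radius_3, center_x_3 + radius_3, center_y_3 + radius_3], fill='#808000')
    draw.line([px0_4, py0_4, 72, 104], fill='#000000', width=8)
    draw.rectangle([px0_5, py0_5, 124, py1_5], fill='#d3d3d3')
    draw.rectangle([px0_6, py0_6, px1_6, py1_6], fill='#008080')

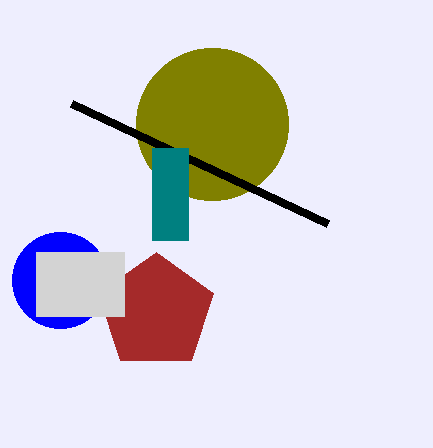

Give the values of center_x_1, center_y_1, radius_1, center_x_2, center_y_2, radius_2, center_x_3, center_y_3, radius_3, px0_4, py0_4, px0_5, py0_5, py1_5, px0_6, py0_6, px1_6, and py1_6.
center_x_1 = 156, center_y_1 = 312, radius_1 = 60, center_x_2 = 60, center_y_2 = 280, radius_2 = 48, center_x_3 = 212, center_y_3 = 124, radius_3 = 76, px0_4 = 328, py0_4 = 224, px0_5 = 36, py0_5 = 252, py1_5 = 316, px0_6 = 152, py0_6 = 148, px1_6 = 188, py1_6 = 240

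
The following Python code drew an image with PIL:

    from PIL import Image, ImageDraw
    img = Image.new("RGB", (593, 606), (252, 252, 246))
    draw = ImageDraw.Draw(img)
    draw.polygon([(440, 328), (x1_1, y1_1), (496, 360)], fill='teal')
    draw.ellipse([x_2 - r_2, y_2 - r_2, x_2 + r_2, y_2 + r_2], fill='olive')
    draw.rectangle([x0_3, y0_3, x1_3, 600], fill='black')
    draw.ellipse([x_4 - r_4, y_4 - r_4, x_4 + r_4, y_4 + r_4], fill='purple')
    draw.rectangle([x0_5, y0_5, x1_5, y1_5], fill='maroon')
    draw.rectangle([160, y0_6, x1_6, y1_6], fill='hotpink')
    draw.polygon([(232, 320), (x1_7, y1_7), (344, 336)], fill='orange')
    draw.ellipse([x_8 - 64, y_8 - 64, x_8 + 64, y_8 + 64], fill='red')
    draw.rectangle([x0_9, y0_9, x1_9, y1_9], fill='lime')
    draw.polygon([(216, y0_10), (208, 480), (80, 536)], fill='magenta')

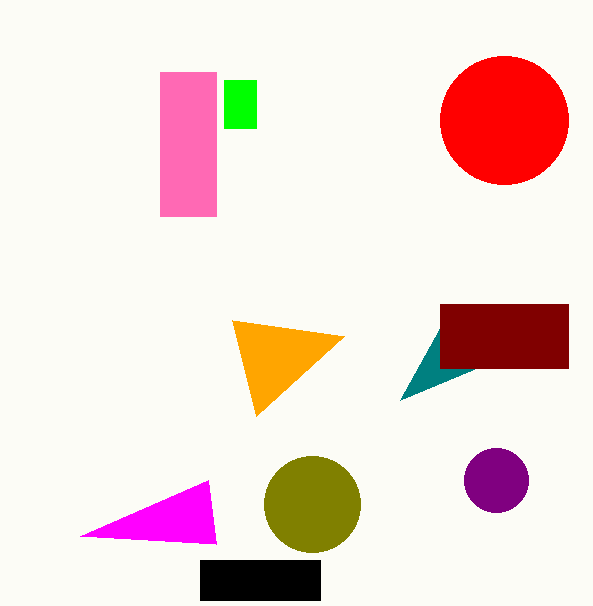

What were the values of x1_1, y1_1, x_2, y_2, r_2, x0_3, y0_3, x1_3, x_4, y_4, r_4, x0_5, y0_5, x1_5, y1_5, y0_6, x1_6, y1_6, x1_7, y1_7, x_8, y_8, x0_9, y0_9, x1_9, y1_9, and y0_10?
x1_1 = 400; y1_1 = 400; x_2 = 312; y_2 = 504; r_2 = 48; x0_3 = 200; y0_3 = 560; x1_3 = 320; x_4 = 496; y_4 = 480; r_4 = 32; x0_5 = 440; y0_5 = 304; x1_5 = 568; y1_5 = 368; y0_6 = 72; x1_6 = 216; y1_6 = 216; x1_7 = 256; y1_7 = 416; x_8 = 504; y_8 = 120; x0_9 = 224; y0_9 = 80; x1_9 = 256; y1_9 = 128; y0_10 = 544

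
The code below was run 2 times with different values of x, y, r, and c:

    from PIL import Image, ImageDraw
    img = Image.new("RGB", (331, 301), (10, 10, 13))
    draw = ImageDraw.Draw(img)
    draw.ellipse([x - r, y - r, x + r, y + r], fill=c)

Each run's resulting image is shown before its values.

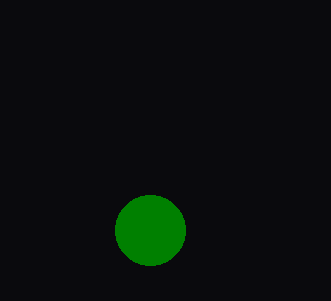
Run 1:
x = 150, y = 230, r = 35, c = 'green'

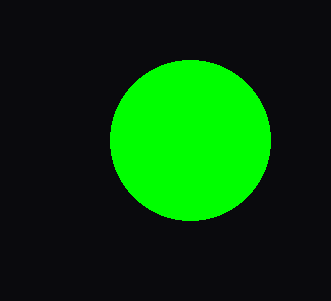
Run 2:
x = 190, y = 140, r = 80, c = 'lime'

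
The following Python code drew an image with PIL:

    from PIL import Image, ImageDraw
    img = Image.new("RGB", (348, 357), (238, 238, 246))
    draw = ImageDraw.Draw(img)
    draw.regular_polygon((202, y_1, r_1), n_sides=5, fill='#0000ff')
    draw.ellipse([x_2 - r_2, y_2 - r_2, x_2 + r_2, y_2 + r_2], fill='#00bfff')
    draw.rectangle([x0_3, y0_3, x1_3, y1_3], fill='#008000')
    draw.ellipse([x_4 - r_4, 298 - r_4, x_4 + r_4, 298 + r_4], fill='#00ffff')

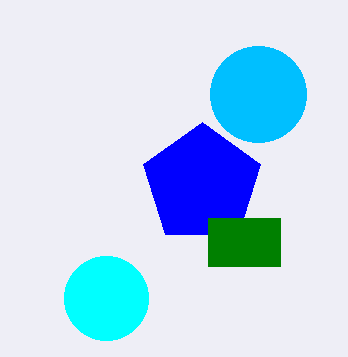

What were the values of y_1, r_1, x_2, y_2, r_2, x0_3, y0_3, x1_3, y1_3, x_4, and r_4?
y_1 = 184
r_1 = 62
x_2 = 258
y_2 = 94
r_2 = 48
x0_3 = 208
y0_3 = 218
x1_3 = 280
y1_3 = 266
x_4 = 106
r_4 = 42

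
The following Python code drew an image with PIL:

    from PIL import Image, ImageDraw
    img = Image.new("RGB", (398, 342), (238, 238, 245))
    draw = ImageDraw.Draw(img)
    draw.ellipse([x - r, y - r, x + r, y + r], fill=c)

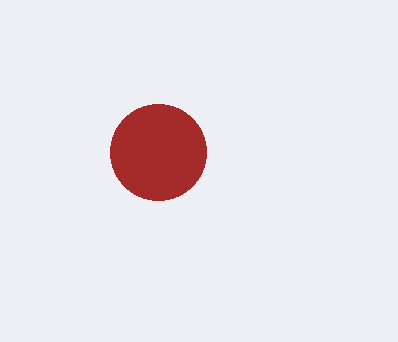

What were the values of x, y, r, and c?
x = 158
y = 152
r = 48
c = 'brown'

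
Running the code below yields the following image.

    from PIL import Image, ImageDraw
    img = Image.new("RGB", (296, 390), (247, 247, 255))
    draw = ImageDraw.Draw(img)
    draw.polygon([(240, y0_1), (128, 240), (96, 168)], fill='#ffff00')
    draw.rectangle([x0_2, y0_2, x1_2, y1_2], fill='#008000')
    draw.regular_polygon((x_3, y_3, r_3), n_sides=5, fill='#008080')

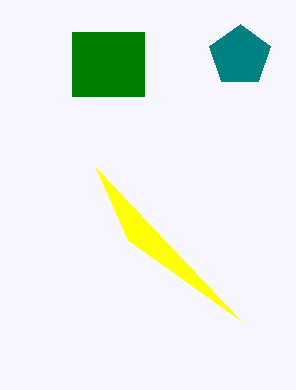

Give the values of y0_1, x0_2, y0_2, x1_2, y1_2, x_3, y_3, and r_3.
y0_1 = 320; x0_2 = 72; y0_2 = 32; x1_2 = 144; y1_2 = 96; x_3 = 240; y_3 = 56; r_3 = 32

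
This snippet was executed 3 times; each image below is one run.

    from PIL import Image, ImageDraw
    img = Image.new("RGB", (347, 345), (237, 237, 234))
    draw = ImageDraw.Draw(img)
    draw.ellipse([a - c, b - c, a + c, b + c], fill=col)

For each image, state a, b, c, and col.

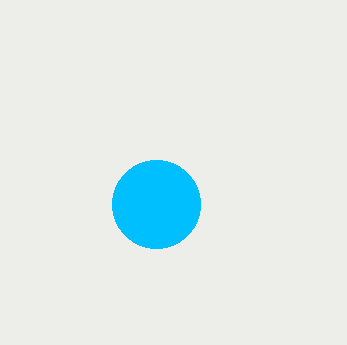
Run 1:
a = 156, b = 204, c = 44, col = 'deepskyblue'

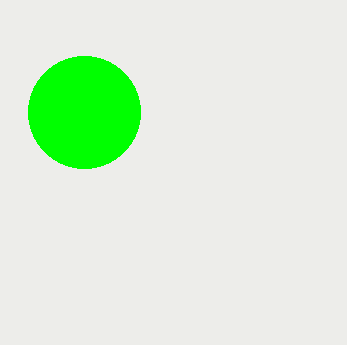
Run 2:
a = 84; b = 112; c = 56; col = 'lime'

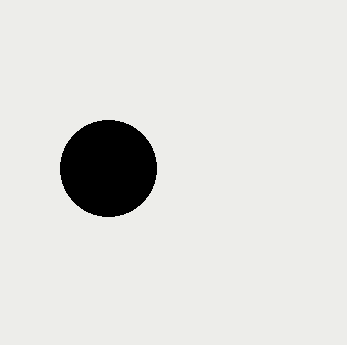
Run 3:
a = 108, b = 168, c = 48, col = 'black'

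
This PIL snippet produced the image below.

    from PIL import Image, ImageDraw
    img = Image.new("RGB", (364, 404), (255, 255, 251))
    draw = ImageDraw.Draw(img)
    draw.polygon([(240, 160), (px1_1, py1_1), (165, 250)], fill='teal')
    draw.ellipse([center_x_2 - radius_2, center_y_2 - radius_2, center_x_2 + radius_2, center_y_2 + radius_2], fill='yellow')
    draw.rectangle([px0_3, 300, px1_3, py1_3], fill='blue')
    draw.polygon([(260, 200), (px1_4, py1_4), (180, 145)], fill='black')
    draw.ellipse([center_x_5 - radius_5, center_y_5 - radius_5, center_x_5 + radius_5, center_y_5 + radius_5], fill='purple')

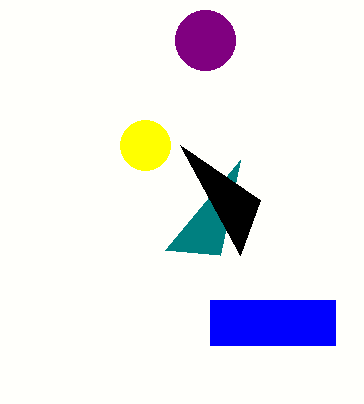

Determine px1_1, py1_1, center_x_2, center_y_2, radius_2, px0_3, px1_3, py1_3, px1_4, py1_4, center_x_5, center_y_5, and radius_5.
px1_1 = 220; py1_1 = 255; center_x_2 = 145; center_y_2 = 145; radius_2 = 25; px0_3 = 210; px1_3 = 335; py1_3 = 345; px1_4 = 240; py1_4 = 255; center_x_5 = 205; center_y_5 = 40; radius_5 = 30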